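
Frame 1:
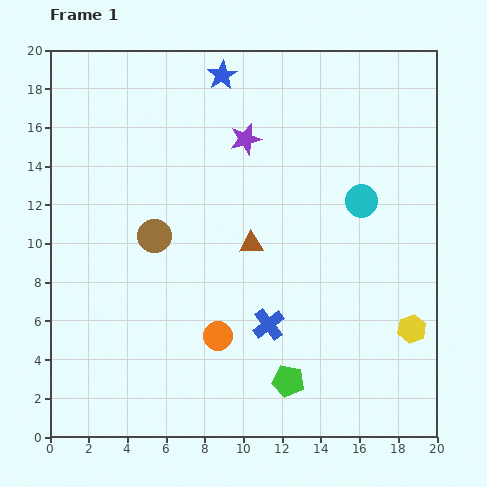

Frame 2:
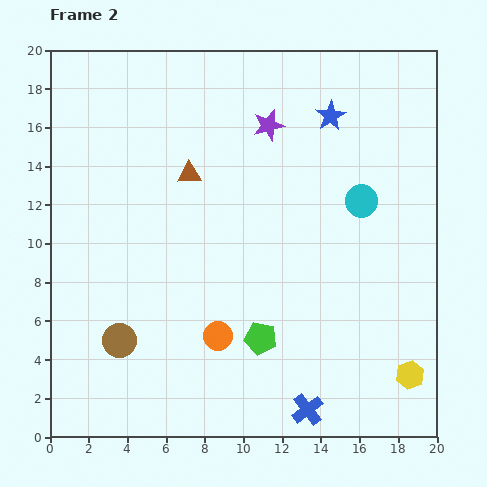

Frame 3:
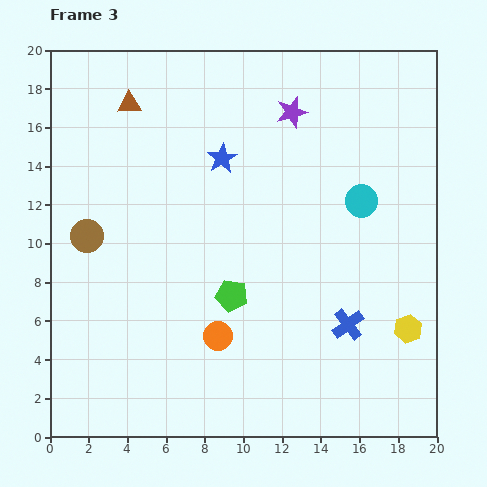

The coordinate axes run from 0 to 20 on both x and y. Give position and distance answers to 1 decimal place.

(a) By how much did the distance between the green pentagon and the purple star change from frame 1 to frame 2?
-1.7

Distance in frame 1: 12.7. Distance in frame 2: 11.0.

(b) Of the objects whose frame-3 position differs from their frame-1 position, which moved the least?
the yellow hexagon

(moved 0.2)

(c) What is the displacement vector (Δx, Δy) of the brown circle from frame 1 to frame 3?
(-3.5, 0.0)

The brown circle was at (5.4, 10.4) in frame 1 and (1.9, 10.4) in frame 3.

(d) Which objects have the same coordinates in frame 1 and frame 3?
the cyan circle, the orange circle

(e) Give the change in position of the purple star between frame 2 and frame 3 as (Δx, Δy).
(1.2, 0.7)

The purple star was at (11.3, 16.1) in frame 2 and (12.5, 16.8) in frame 3.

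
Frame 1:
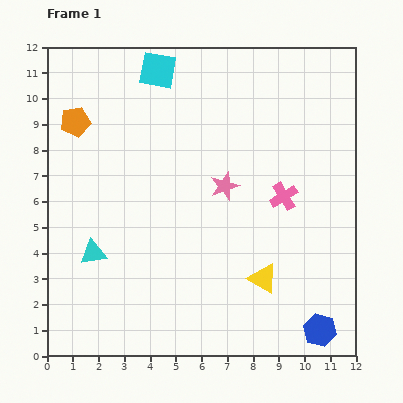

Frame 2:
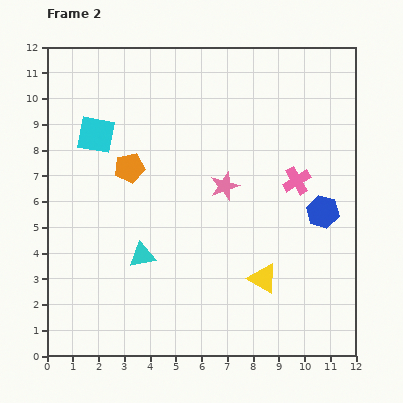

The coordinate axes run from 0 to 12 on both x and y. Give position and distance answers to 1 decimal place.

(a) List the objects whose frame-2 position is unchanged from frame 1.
the yellow triangle, the pink star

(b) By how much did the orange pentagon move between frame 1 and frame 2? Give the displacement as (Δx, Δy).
(2.1, -1.8)

The orange pentagon was at (1.1, 9.1) in frame 1 and (3.2, 7.3) in frame 2.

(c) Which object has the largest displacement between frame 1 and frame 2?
the blue hexagon

(moved 4.6; next 3.5)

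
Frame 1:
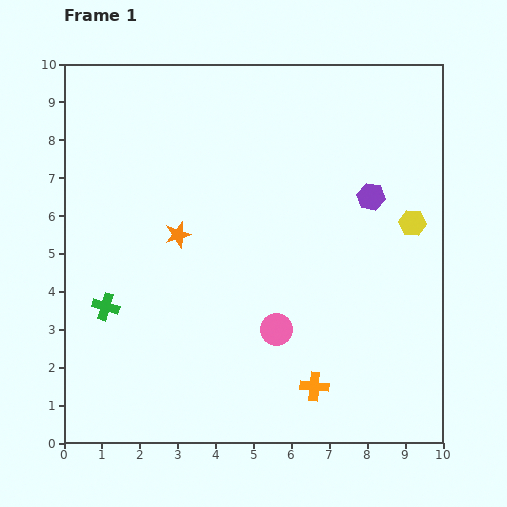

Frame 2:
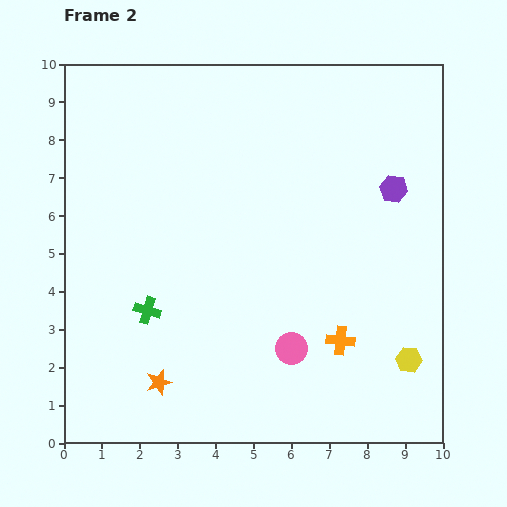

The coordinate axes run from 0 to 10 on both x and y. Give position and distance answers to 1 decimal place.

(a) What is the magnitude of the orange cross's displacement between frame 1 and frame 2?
1.4

The orange cross moved from (6.6, 1.5) to (7.3, 2.7), a distance of √(0.7² + 1.2²) ≈ 1.4.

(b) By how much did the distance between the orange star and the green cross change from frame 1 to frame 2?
-0.8

Distance in frame 1: 2.7. Distance in frame 2: 1.9.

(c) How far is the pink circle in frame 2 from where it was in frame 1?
0.6

The pink circle moved from (5.6, 3.0) to (6.0, 2.5), a distance of √(0.4² + 0.5²) ≈ 0.6.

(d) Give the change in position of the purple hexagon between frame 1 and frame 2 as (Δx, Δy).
(0.6, 0.2)

The purple hexagon was at (8.1, 6.5) in frame 1 and (8.7, 6.7) in frame 2.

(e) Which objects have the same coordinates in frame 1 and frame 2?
none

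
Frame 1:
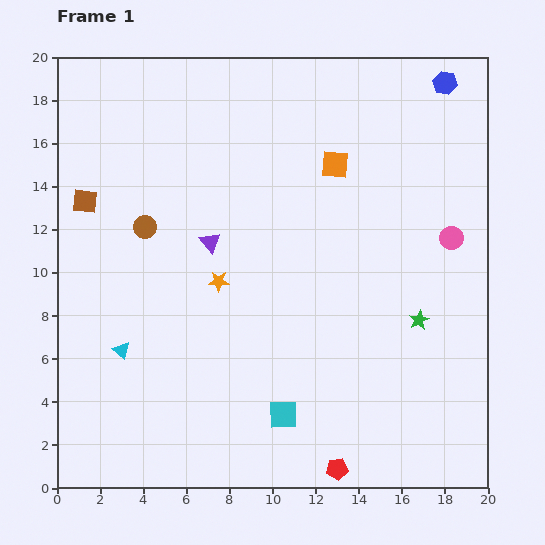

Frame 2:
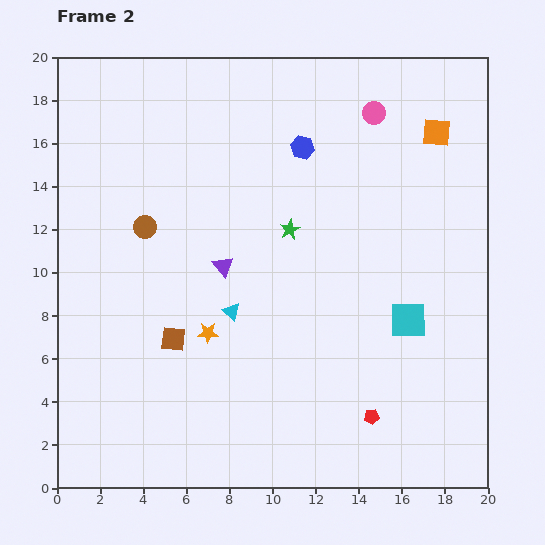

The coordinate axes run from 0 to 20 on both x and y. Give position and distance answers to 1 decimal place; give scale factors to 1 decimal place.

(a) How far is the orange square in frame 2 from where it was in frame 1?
4.9

The orange square moved from (12.9, 15.0) to (17.6, 16.5), a distance of √(4.7² + 1.5²) ≈ 4.9.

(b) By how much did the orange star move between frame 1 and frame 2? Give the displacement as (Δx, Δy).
(-0.5, -2.4)

The orange star was at (7.5, 9.6) in frame 1 and (7.0, 7.2) in frame 2.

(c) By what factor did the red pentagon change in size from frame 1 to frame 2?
0.7×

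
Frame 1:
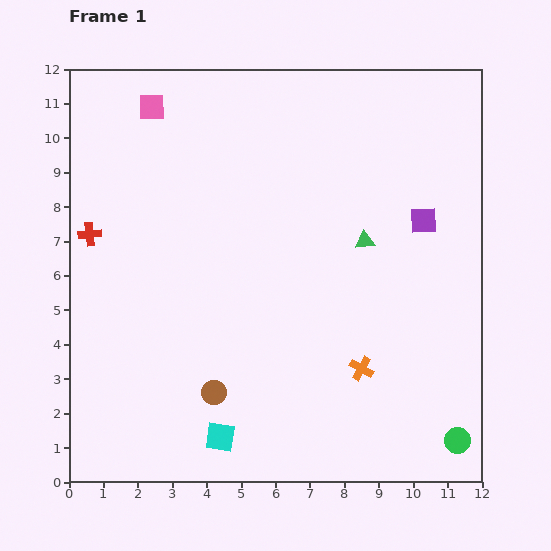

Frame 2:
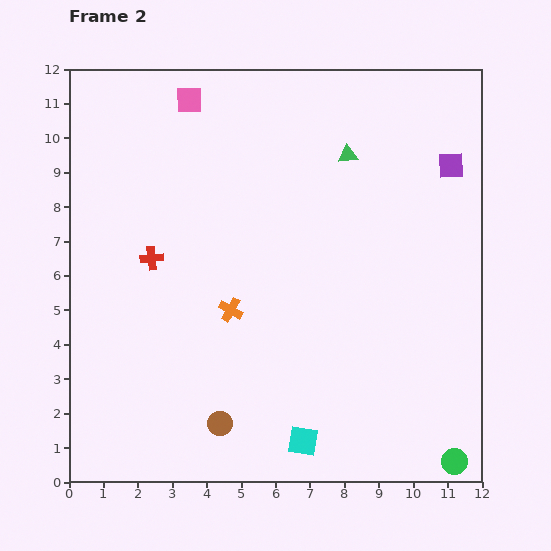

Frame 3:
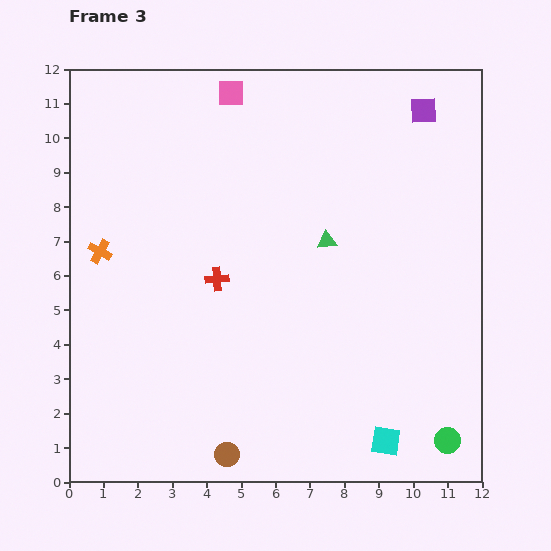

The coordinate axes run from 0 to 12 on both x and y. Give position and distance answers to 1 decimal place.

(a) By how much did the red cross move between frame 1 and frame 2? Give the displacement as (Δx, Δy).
(1.8, -0.7)

The red cross was at (0.6, 7.2) in frame 1 and (2.4, 6.5) in frame 2.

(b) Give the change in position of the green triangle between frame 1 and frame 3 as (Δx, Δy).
(-1.1, 0.0)

The green triangle was at (8.6, 7.0) in frame 1 and (7.5, 7.0) in frame 3.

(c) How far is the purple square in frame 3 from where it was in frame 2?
1.8

The purple square moved from (11.1, 9.2) to (10.3, 10.8), a distance of √(0.8² + 1.6²) ≈ 1.8.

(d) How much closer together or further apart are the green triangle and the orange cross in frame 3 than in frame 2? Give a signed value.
+1.0

Distance in frame 2: 5.6. Distance in frame 3: 6.6.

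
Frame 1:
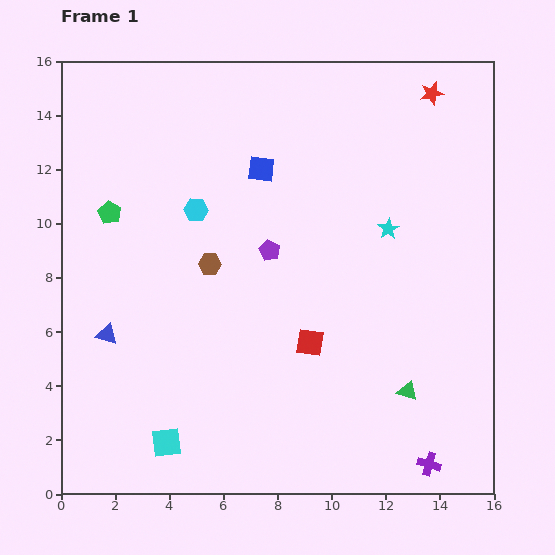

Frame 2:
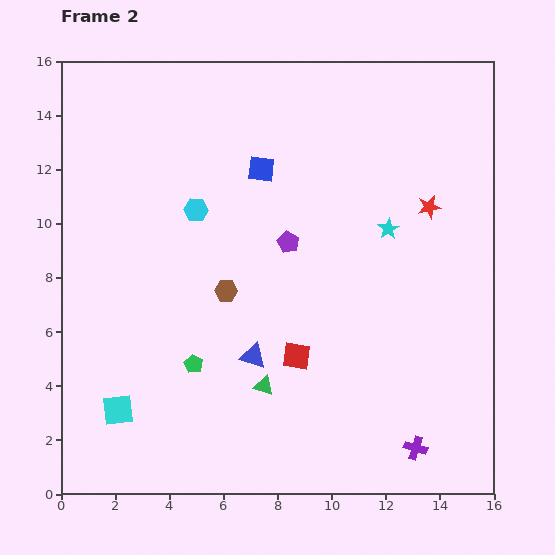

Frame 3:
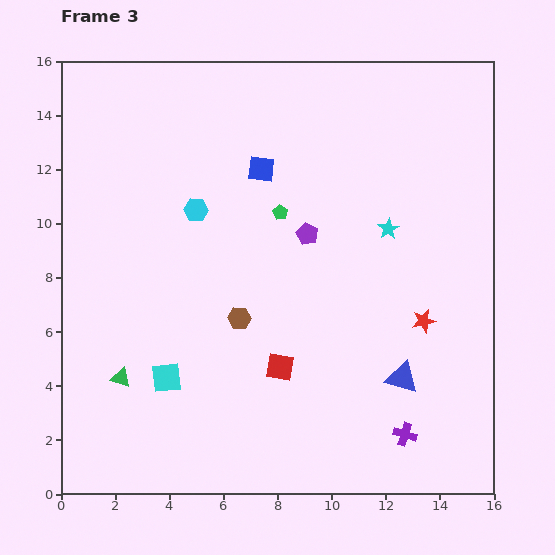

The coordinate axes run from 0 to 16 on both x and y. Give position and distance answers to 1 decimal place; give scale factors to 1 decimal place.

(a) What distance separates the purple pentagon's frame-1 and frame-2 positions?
0.8

The purple pentagon moved from (7.7, 9.0) to (8.4, 9.3), a distance of √(0.7² + 0.3²) ≈ 0.8.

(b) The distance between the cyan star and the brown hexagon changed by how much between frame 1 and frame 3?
-0.3

Distance in frame 1: 6.7. Distance in frame 3: 6.4.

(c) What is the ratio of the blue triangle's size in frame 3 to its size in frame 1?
1.5×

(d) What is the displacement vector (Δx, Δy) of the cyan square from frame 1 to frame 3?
(0.0, 2.4)

The cyan square was at (3.9, 1.9) in frame 1 and (3.9, 4.3) in frame 3.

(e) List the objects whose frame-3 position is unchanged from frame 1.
the blue square, the cyan star, the cyan hexagon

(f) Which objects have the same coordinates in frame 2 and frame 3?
the blue square, the cyan star, the cyan hexagon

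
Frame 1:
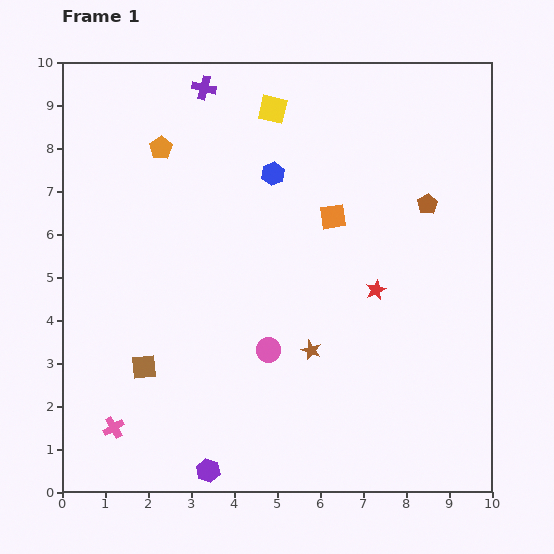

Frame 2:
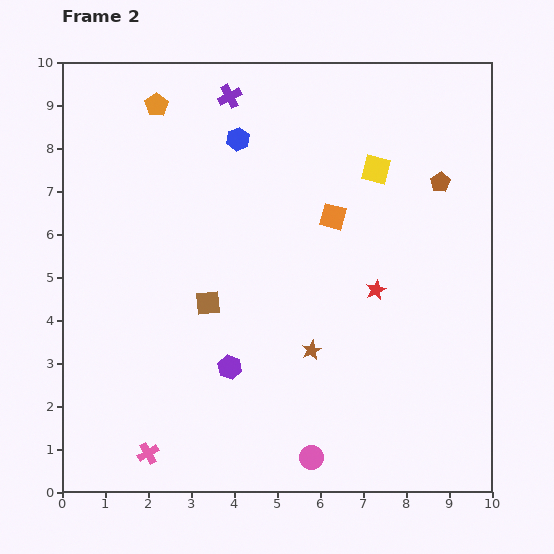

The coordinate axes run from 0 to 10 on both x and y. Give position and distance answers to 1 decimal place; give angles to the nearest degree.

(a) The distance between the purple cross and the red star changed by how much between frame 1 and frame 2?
-0.6

Distance in frame 1: 6.2. Distance in frame 2: 5.6.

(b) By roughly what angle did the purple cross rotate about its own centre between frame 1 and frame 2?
40° counter-clockwise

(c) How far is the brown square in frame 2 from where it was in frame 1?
2.1

The brown square moved from (1.9, 2.9) to (3.4, 4.4), a distance of √(1.5² + 1.5²) ≈ 2.1.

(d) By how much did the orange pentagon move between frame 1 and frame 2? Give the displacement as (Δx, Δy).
(-0.1, 1.0)

The orange pentagon was at (2.3, 8.0) in frame 1 and (2.2, 9.0) in frame 2.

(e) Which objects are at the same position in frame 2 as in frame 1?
the brown star, the red star, the orange square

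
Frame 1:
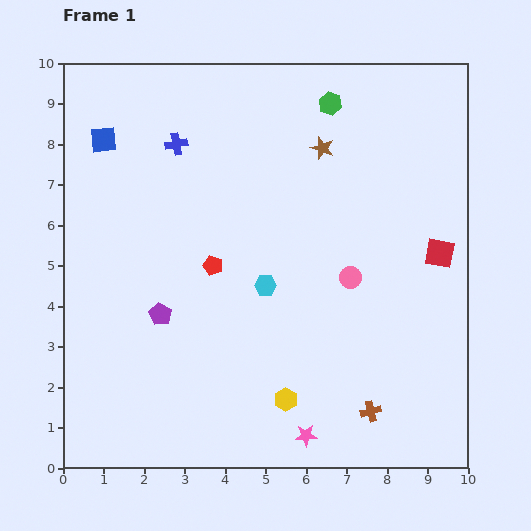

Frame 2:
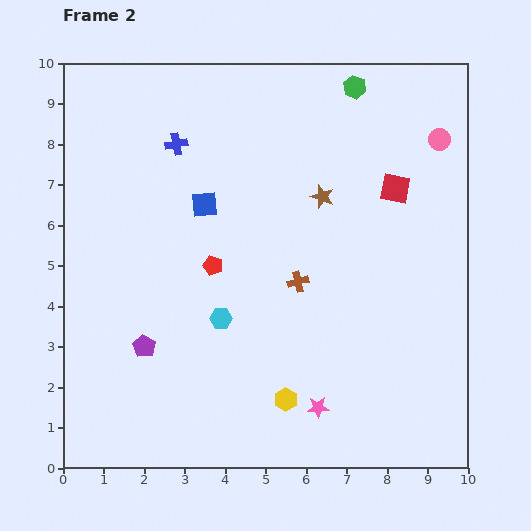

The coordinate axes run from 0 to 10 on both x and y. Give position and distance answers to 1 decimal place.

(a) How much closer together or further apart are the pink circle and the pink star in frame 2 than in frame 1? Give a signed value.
+3.1

Distance in frame 1: 4.1. Distance in frame 2: 7.2.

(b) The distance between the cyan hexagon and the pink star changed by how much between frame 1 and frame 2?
-0.5

Distance in frame 1: 3.8. Distance in frame 2: 3.3.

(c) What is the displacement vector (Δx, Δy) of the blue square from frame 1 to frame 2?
(2.5, -1.6)

The blue square was at (1.0, 8.1) in frame 1 and (3.5, 6.5) in frame 2.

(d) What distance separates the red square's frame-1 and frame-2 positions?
1.9

The red square moved from (9.3, 5.3) to (8.2, 6.9), a distance of √(1.1² + 1.6²) ≈ 1.9.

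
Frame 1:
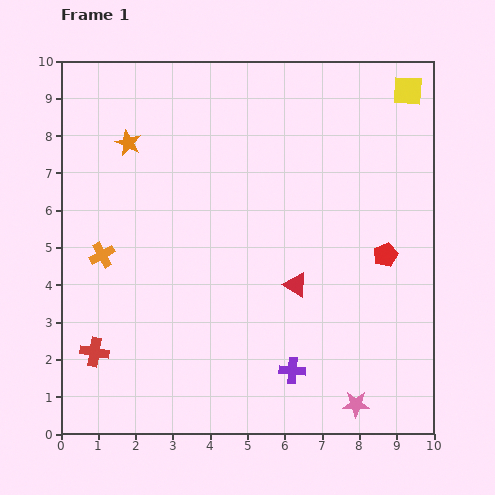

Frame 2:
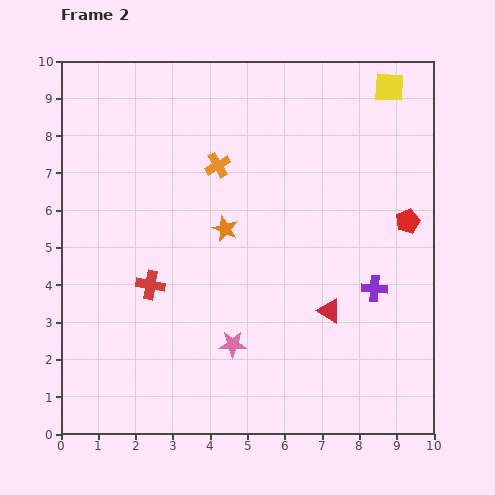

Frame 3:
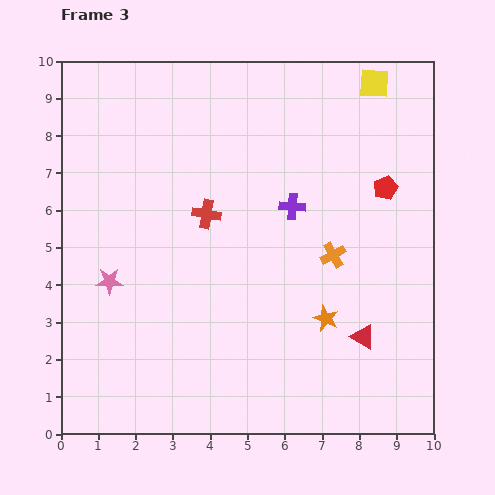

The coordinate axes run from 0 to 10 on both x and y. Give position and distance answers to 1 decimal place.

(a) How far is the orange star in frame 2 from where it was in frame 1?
3.5

The orange star moved from (1.8, 7.8) to (4.4, 5.5), a distance of √(2.6² + 2.3²) ≈ 3.5.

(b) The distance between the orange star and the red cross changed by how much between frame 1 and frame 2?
-3.2

Distance in frame 1: 5.7. Distance in frame 2: 2.5.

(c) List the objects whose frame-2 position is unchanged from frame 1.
none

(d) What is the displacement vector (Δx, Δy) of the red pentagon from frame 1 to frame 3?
(0.0, 1.8)

The red pentagon was at (8.7, 4.8) in frame 1 and (8.7, 6.6) in frame 3.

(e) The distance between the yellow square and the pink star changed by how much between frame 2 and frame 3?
+0.8

Distance in frame 2: 8.1. Distance in frame 3: 8.9.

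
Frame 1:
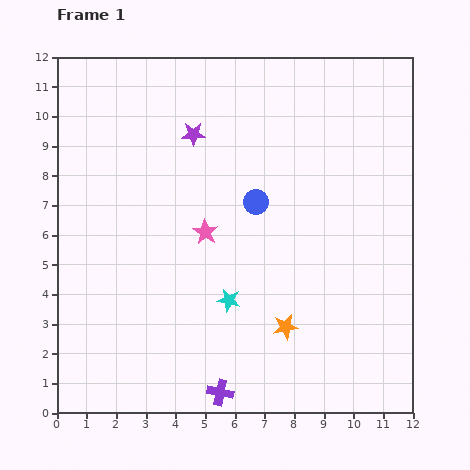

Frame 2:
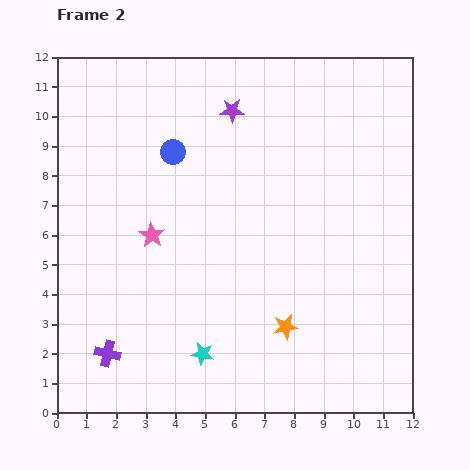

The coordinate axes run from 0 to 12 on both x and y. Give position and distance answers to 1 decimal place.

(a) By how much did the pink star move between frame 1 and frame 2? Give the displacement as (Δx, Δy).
(-1.8, -0.1)

The pink star was at (5.0, 6.1) in frame 1 and (3.2, 6.0) in frame 2.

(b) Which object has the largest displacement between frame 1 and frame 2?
the purple cross

(moved 4.0; next 3.3)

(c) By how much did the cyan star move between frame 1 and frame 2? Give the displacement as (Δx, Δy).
(-0.9, -1.8)

The cyan star was at (5.8, 3.8) in frame 1 and (4.9, 2.0) in frame 2.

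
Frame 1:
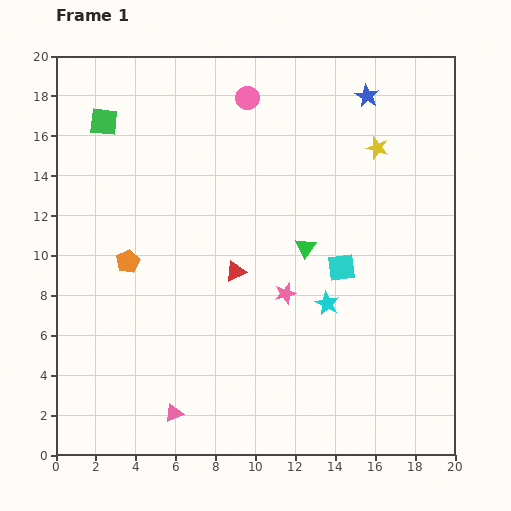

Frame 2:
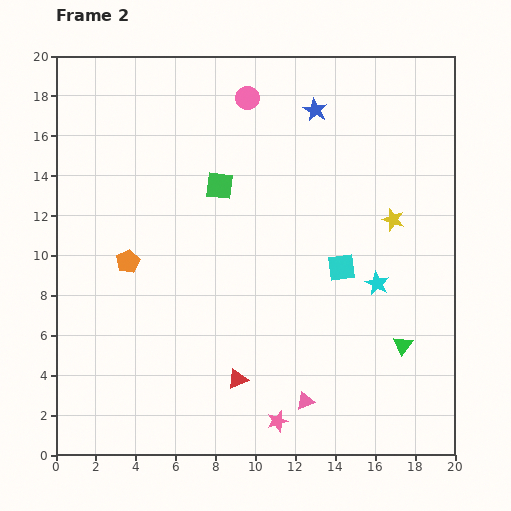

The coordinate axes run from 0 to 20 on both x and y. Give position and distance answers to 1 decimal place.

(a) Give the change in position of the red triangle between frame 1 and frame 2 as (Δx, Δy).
(0.1, -5.4)

The red triangle was at (9.0, 9.2) in frame 1 and (9.1, 3.8) in frame 2.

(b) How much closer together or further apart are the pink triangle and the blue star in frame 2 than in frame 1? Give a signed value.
-4.0

Distance in frame 1: 18.6. Distance in frame 2: 14.6.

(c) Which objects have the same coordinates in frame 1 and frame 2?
the cyan square, the orange pentagon, the pink circle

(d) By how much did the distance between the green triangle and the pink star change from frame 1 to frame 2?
+4.9

Distance in frame 1: 2.5. Distance in frame 2: 7.4.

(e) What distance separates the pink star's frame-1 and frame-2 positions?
6.4

The pink star moved from (11.5, 8.1) to (11.1, 1.7), a distance of √(0.4² + 6.4²) ≈ 6.4.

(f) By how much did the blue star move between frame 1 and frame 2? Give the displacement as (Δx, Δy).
(-2.6, -0.7)

The blue star was at (15.6, 18.0) in frame 1 and (13.0, 17.3) in frame 2.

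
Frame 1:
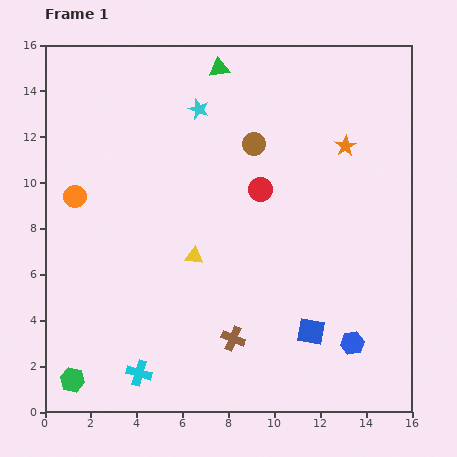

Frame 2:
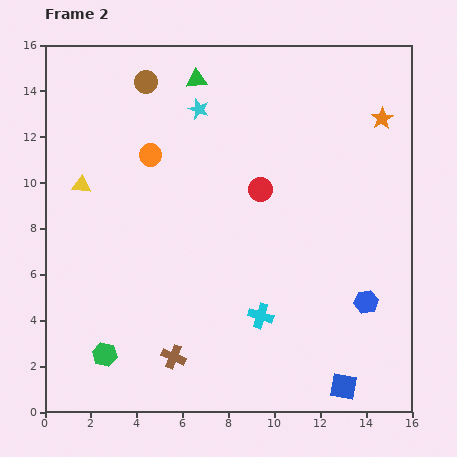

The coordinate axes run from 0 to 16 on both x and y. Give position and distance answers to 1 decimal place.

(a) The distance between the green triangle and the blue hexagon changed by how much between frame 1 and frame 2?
-1.1

Distance in frame 1: 13.3. Distance in frame 2: 12.2.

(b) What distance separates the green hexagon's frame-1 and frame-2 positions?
1.8

The green hexagon moved from (1.2, 1.4) to (2.6, 2.5), a distance of √(1.4² + 1.1²) ≈ 1.8.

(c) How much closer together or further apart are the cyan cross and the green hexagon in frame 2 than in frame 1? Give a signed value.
+4.1

Distance in frame 1: 2.9. Distance in frame 2: 7.0.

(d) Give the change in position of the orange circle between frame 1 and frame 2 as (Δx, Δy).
(3.3, 1.8)

The orange circle was at (1.3, 9.4) in frame 1 and (4.6, 11.2) in frame 2.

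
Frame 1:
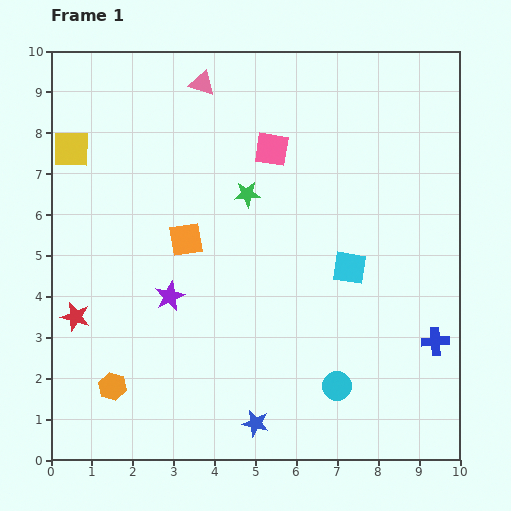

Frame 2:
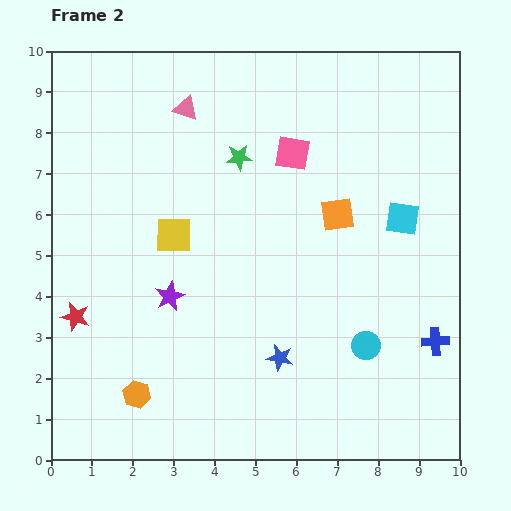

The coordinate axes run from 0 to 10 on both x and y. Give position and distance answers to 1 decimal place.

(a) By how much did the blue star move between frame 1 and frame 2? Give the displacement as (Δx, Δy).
(0.6, 1.6)

The blue star was at (5.0, 0.9) in frame 1 and (5.6, 2.5) in frame 2.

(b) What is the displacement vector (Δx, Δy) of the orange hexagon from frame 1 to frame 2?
(0.6, -0.2)

The orange hexagon was at (1.5, 1.8) in frame 1 and (2.1, 1.6) in frame 2.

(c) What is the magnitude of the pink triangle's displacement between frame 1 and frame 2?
0.7

The pink triangle moved from (3.7, 9.2) to (3.3, 8.6), a distance of √(0.4² + 0.6²) ≈ 0.7.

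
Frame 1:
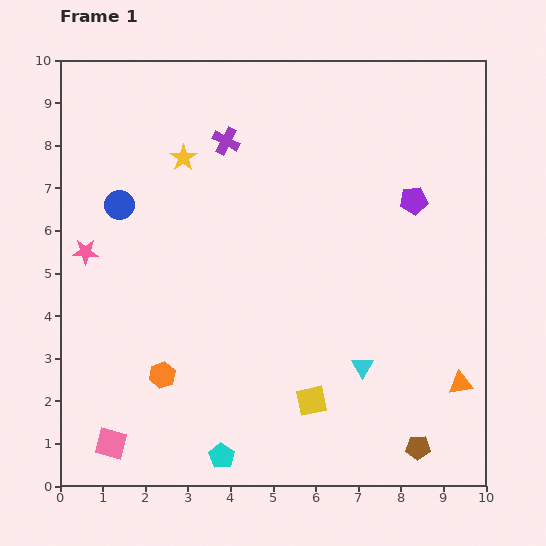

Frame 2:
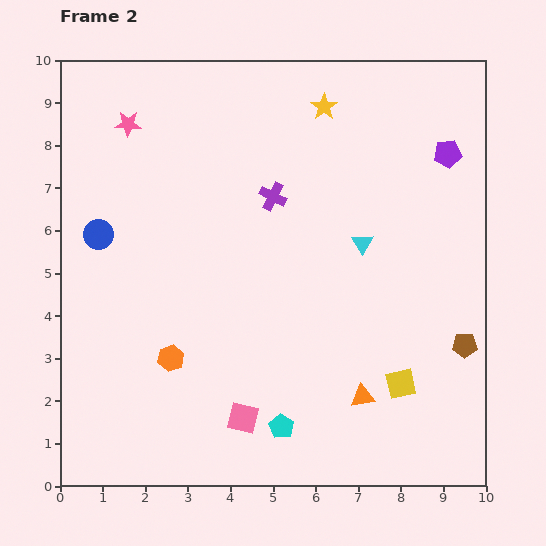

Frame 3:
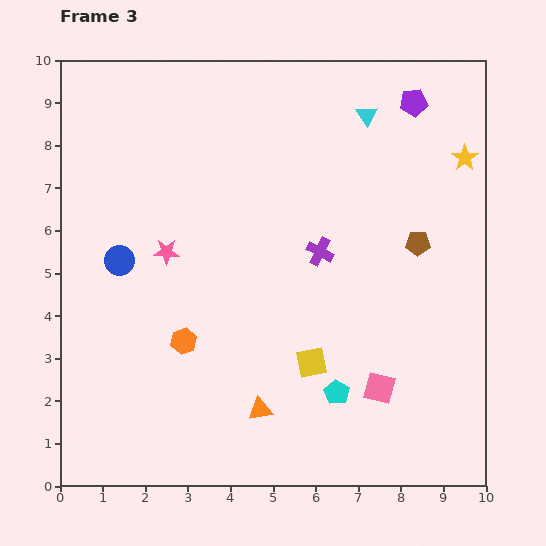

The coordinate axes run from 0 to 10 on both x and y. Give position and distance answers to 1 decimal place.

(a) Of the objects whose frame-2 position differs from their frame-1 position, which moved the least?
the orange hexagon

(moved 0.4)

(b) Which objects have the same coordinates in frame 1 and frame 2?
none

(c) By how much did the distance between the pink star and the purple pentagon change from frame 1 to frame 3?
-1.0

Distance in frame 1: 7.8. Distance in frame 3: 6.8.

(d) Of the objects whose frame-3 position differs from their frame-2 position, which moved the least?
the orange hexagon

(moved 0.5)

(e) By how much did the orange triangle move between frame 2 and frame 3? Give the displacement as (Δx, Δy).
(-2.4, -0.3)

The orange triangle was at (7.1, 2.1) in frame 2 and (4.7, 1.8) in frame 3.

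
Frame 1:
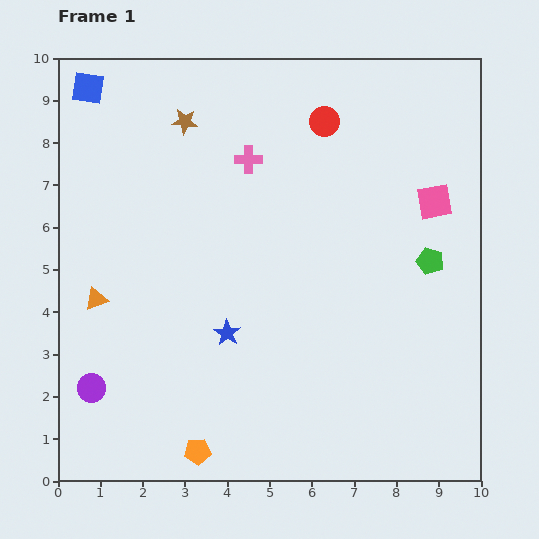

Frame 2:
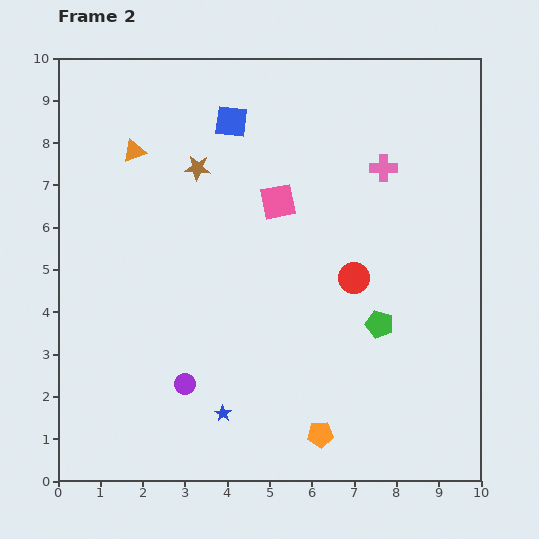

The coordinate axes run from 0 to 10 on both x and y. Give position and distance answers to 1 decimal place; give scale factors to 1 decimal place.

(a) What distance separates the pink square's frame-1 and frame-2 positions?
3.7

The pink square moved from (8.9, 6.6) to (5.2, 6.6), a distance of √(3.7² + 0.0²) ≈ 3.7.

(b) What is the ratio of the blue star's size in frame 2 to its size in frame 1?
0.6×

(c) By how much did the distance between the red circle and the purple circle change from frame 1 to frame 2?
-3.7

Distance in frame 1: 8.4. Distance in frame 2: 4.7.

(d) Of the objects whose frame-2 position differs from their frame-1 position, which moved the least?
the brown star

(moved 1.1)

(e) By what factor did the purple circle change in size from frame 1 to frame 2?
0.7×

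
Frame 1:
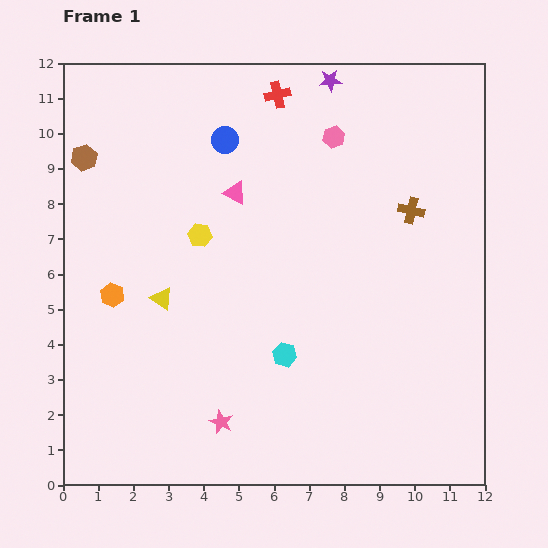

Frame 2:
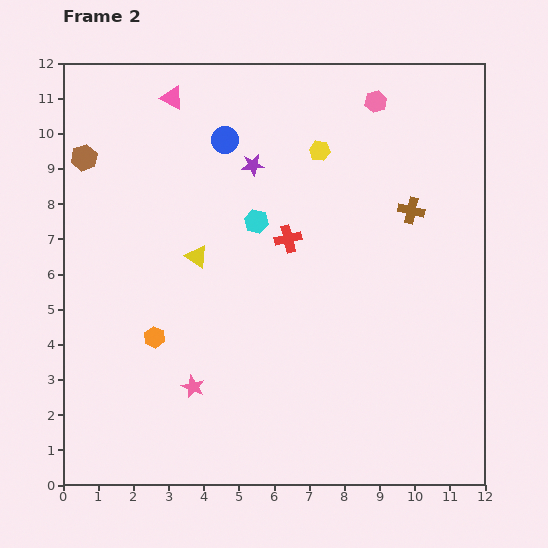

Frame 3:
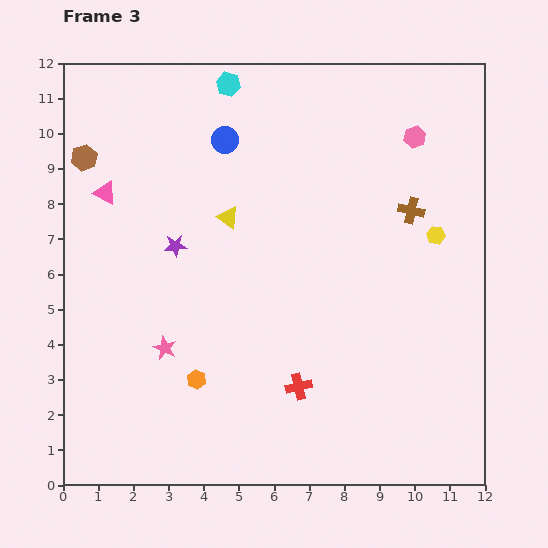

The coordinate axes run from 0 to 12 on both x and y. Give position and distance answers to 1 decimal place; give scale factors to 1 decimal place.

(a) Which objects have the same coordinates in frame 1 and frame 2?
the brown hexagon, the brown cross, the blue circle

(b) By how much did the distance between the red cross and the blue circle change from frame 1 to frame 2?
+1.3

Distance in frame 1: 2.0. Distance in frame 2: 3.3.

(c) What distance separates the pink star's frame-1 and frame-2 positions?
1.3

The pink star moved from (4.5, 1.8) to (3.7, 2.8), a distance of √(0.8² + 1.0²) ≈ 1.3.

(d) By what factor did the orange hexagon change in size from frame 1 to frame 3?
0.8×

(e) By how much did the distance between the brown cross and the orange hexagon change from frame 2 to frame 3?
-0.3

Distance in frame 2: 8.1. Distance in frame 3: 7.8.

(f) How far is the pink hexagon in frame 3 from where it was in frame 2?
1.5

The pink hexagon moved from (8.9, 10.9) to (10.0, 9.9), a distance of √(1.1² + 1.0²) ≈ 1.5.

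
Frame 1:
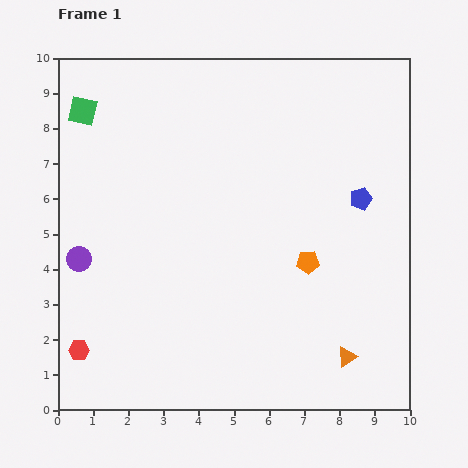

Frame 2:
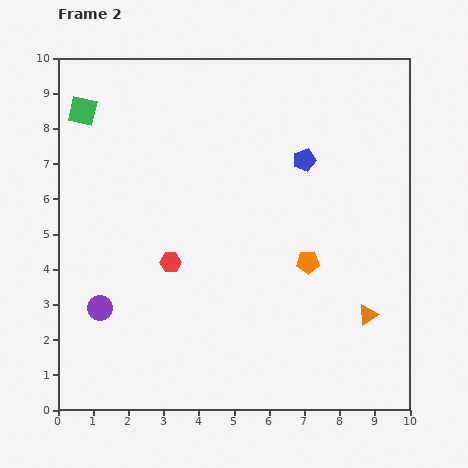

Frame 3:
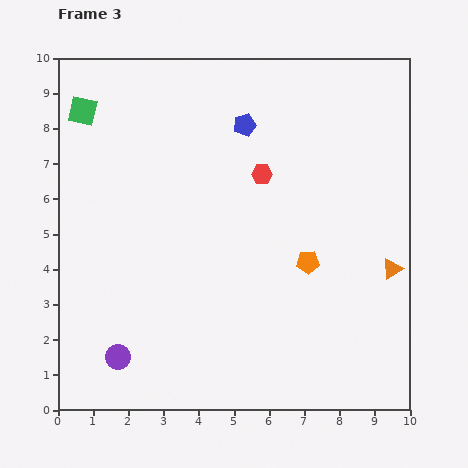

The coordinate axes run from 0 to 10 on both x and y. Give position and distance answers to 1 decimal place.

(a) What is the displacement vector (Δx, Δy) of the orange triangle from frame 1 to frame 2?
(0.6, 1.2)

The orange triangle was at (8.2, 1.5) in frame 1 and (8.8, 2.7) in frame 2.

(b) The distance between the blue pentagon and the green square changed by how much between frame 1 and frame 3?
-3.7

Distance in frame 1: 8.3. Distance in frame 3: 4.6.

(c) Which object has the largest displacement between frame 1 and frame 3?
the red hexagon

(moved 7.2; next 3.9)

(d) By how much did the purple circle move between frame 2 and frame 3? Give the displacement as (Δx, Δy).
(0.5, -1.4)

The purple circle was at (1.2, 2.9) in frame 2 and (1.7, 1.5) in frame 3.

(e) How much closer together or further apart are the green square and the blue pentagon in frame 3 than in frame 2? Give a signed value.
-1.9

Distance in frame 2: 6.5. Distance in frame 3: 4.6.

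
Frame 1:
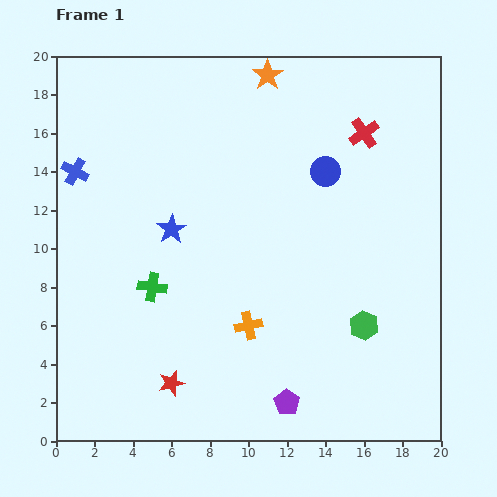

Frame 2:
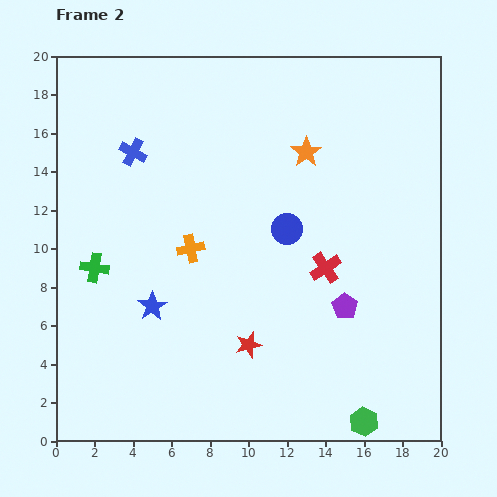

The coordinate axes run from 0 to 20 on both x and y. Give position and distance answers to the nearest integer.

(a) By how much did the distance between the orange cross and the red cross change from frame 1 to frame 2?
-5

Distance in frame 1: 12. Distance in frame 2: 7.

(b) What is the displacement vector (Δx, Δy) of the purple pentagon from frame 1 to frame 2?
(3, 5)

The purple pentagon was at (12, 2) in frame 1 and (15, 7) in frame 2.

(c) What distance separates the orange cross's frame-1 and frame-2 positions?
5

The orange cross moved from (10, 6) to (7, 10), a distance of √(3² + 4²) ≈ 5.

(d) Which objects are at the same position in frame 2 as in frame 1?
none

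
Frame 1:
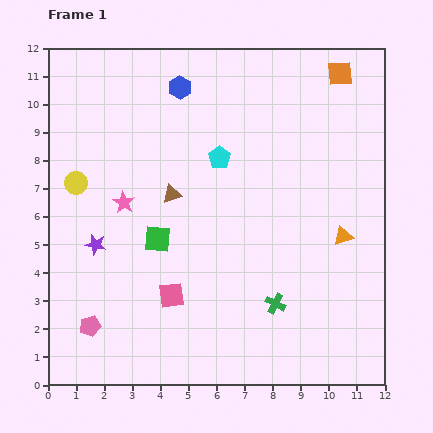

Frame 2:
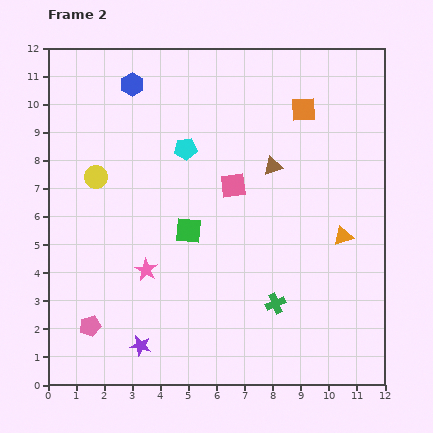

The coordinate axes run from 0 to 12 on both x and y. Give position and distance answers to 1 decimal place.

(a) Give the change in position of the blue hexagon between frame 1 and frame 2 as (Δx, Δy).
(-1.7, 0.1)

The blue hexagon was at (4.7, 10.6) in frame 1 and (3.0, 10.7) in frame 2.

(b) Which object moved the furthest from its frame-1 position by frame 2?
the pink square

(moved 4.5; next 3.9)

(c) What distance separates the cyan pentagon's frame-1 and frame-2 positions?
1.2

The cyan pentagon moved from (6.1, 8.1) to (4.9, 8.4), a distance of √(1.2² + 0.3²) ≈ 1.2.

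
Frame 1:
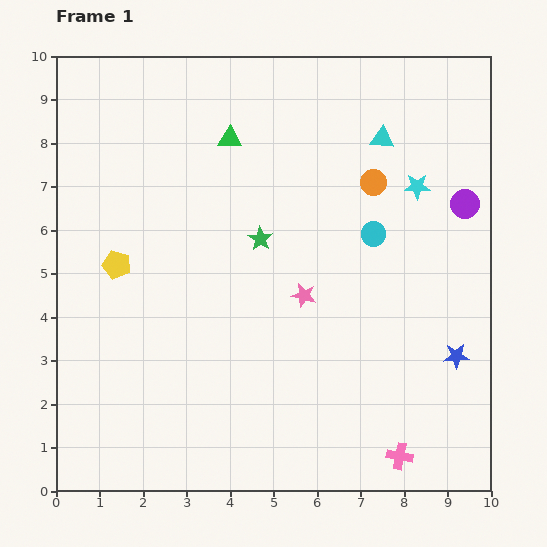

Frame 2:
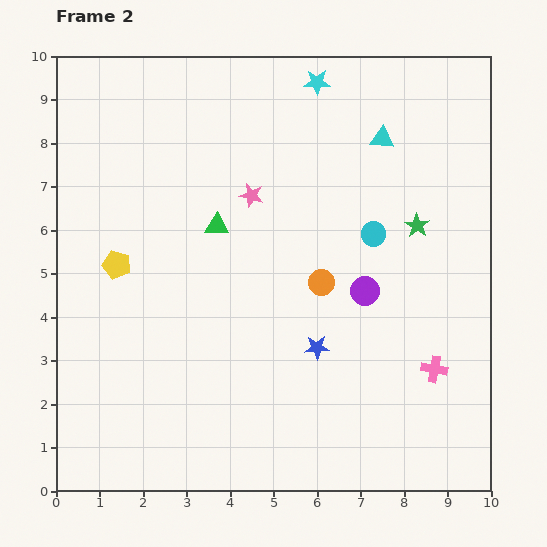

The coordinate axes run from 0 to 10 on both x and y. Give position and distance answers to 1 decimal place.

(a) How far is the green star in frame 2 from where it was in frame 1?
3.6

The green star moved from (4.7, 5.8) to (8.3, 6.1), a distance of √(3.6² + 0.3²) ≈ 3.6.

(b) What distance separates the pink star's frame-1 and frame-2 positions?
2.6

The pink star moved from (5.7, 4.5) to (4.5, 6.8), a distance of √(1.2² + 2.3²) ≈ 2.6.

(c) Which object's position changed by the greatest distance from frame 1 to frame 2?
the green star

(moved 3.6; next 3.3)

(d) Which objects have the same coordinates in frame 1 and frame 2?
the cyan triangle, the cyan circle, the yellow pentagon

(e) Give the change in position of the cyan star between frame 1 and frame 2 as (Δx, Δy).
(-2.3, 2.4)

The cyan star was at (8.3, 7.0) in frame 1 and (6.0, 9.4) in frame 2.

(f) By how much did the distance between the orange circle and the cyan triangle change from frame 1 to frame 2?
+2.6

Distance in frame 1: 1.0. Distance in frame 2: 3.6.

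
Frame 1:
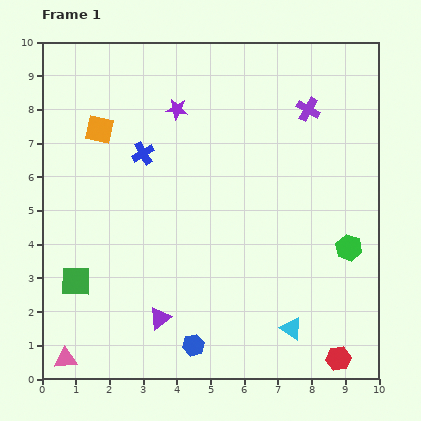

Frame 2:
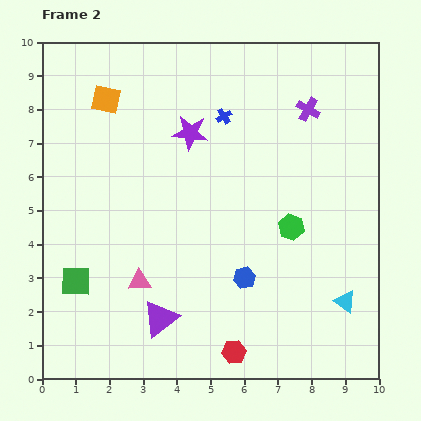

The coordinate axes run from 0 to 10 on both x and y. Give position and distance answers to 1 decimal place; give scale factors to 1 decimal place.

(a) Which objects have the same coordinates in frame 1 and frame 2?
the purple triangle, the green square, the purple cross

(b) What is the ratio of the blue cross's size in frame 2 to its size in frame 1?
0.7×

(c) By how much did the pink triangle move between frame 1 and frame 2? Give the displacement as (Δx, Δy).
(2.2, 2.3)

The pink triangle was at (0.7, 0.6) in frame 1 and (2.9, 2.9) in frame 2.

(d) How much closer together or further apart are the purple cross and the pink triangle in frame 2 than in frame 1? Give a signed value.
-3.2

Distance in frame 1: 10.3. Distance in frame 2: 7.1.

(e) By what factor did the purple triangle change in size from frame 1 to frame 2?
1.6×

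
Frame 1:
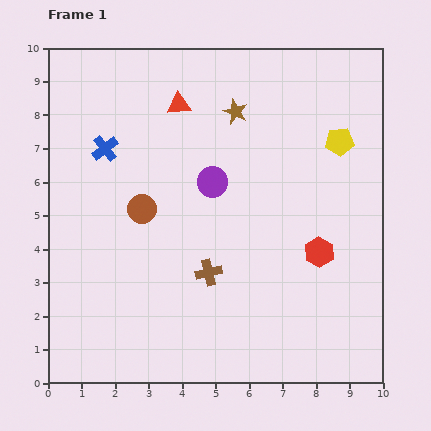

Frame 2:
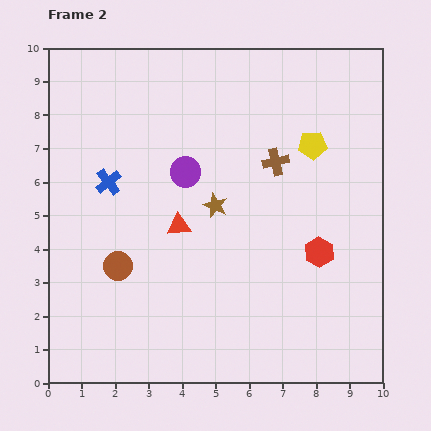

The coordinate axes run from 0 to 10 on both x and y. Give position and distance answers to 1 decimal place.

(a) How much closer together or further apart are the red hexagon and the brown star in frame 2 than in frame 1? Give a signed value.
-1.5

Distance in frame 1: 4.9. Distance in frame 2: 3.4.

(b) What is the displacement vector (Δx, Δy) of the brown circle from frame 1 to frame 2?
(-0.7, -1.7)

The brown circle was at (2.8, 5.2) in frame 1 and (2.1, 3.5) in frame 2.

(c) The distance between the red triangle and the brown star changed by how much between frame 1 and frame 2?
-0.4

Distance in frame 1: 1.7. Distance in frame 2: 1.3.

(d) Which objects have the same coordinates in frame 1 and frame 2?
the red hexagon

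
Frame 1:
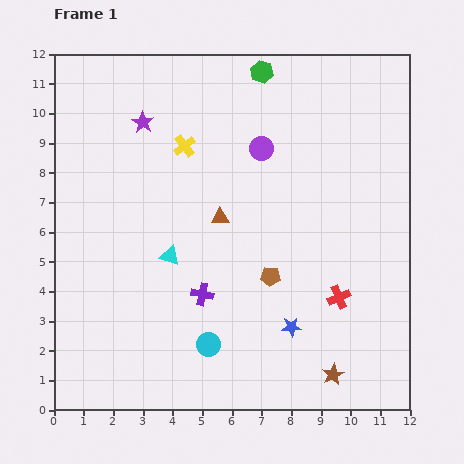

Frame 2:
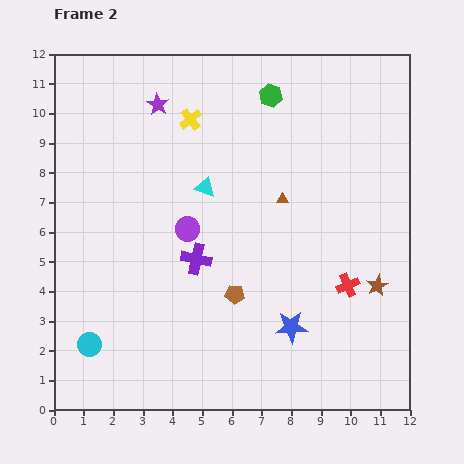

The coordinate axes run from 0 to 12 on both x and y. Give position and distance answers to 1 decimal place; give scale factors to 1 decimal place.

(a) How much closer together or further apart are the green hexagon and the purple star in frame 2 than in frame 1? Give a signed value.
-0.5

Distance in frame 1: 4.3. Distance in frame 2: 3.8.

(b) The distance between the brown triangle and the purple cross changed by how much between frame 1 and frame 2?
+0.8

Distance in frame 1: 2.7. Distance in frame 2: 3.5.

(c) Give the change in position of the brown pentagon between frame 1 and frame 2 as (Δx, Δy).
(-1.2, -0.6)

The brown pentagon was at (7.3, 4.5) in frame 1 and (6.1, 3.9) in frame 2.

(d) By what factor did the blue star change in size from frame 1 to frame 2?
1.7×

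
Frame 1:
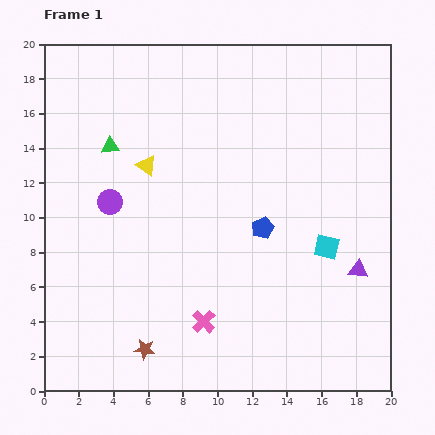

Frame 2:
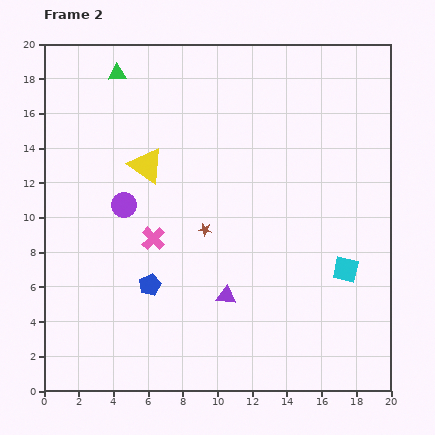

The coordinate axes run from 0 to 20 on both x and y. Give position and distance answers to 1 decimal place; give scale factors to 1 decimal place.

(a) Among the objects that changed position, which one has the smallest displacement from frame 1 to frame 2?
the purple circle

(moved 0.8)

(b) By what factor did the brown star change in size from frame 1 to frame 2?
0.6×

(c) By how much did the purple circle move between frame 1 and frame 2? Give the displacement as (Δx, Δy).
(0.8, -0.2)

The purple circle was at (3.8, 10.9) in frame 1 and (4.6, 10.7) in frame 2.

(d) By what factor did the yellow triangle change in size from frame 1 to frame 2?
1.7×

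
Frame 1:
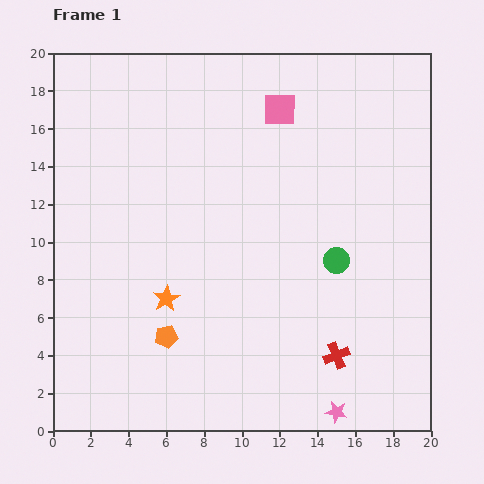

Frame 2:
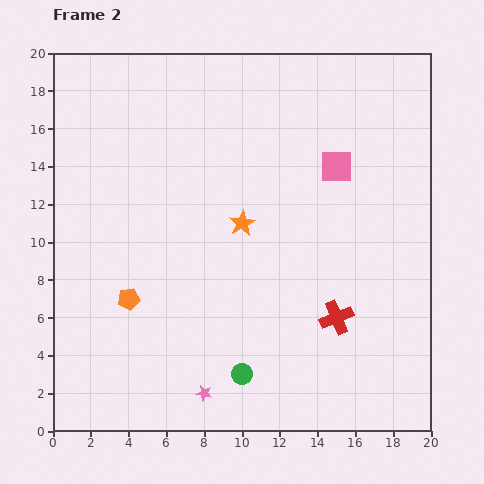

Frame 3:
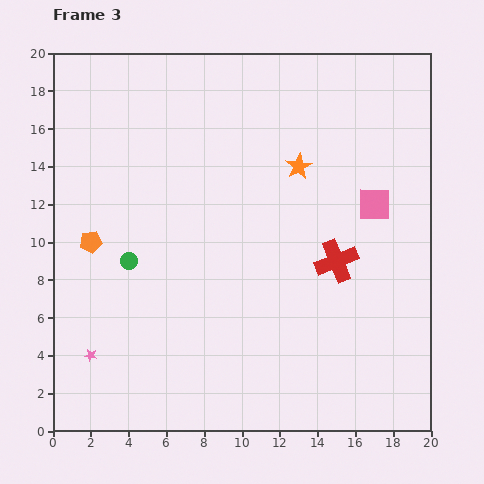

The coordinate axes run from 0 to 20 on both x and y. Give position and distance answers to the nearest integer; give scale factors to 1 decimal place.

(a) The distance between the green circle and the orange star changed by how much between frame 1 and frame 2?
-1

Distance in frame 1: 9. Distance in frame 2: 8.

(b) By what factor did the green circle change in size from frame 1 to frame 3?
0.7×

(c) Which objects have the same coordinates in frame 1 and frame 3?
none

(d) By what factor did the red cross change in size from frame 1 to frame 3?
1.6×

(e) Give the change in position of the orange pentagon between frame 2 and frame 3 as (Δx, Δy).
(-2, 3)

The orange pentagon was at (4, 7) in frame 2 and (2, 10) in frame 3.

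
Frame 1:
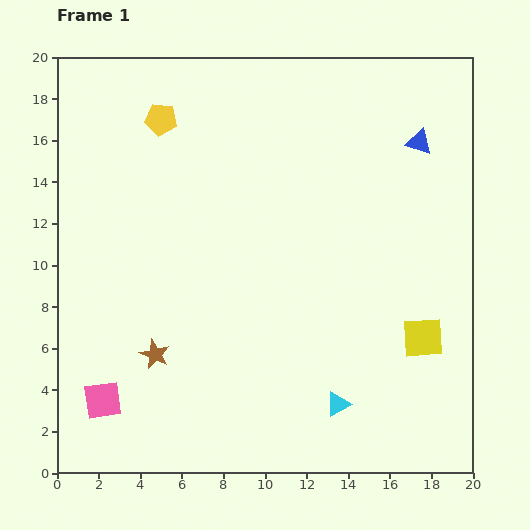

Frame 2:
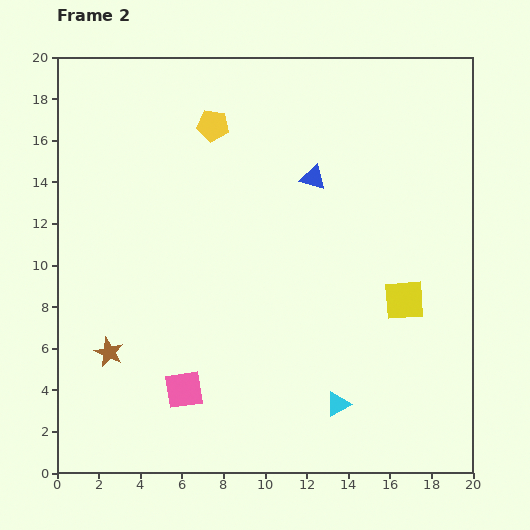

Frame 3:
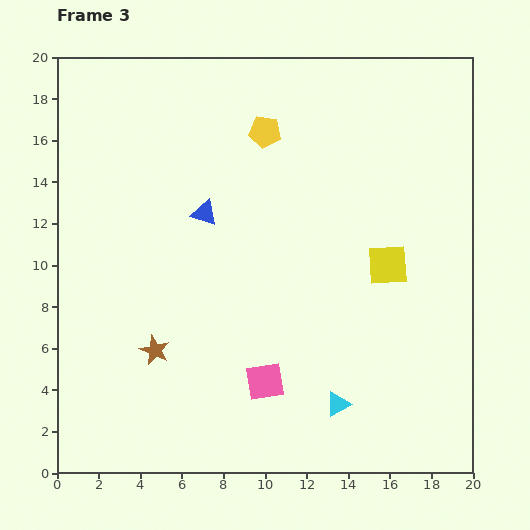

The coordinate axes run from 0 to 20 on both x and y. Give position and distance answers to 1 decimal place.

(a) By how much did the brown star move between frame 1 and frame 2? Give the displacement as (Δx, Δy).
(-2.2, 0.1)

The brown star was at (4.7, 5.7) in frame 1 and (2.5, 5.8) in frame 2.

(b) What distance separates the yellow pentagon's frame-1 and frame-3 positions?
5.0

The yellow pentagon moved from (5.0, 17.0) to (10.0, 16.4), a distance of √(5.0² + 0.6²) ≈ 5.0.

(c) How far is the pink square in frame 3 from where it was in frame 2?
3.9

The pink square moved from (6.1, 4.0) to (10.0, 4.4), a distance of √(3.9² + 0.4²) ≈ 3.9.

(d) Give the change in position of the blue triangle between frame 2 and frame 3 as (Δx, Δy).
(-5.2, -1.7)

The blue triangle was at (12.3, 14.2) in frame 2 and (7.1, 12.5) in frame 3.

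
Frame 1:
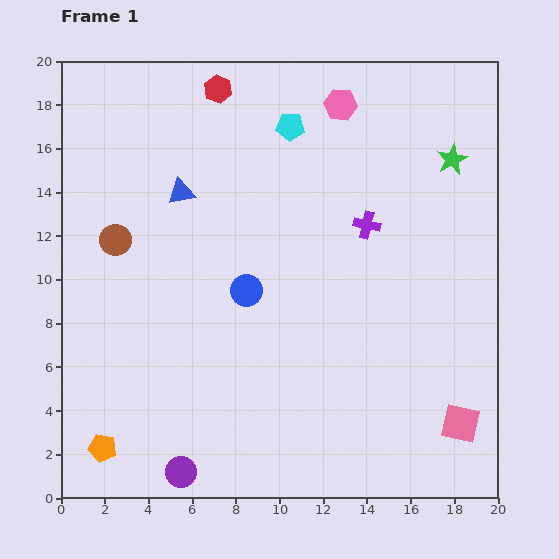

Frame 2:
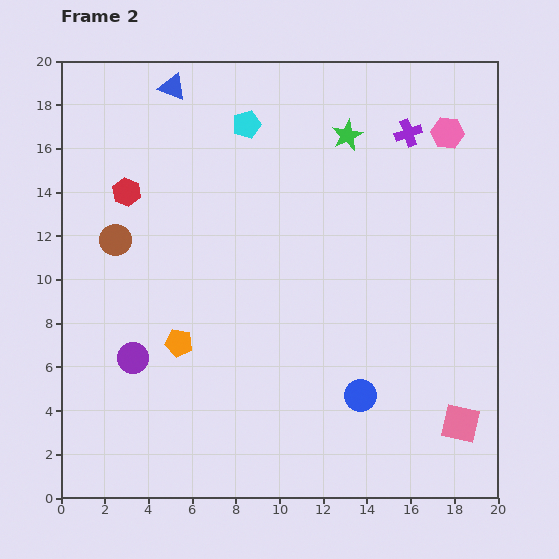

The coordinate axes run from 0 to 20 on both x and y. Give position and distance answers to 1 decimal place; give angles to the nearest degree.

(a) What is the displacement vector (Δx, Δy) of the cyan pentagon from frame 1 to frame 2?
(-2.0, 0.1)

The cyan pentagon was at (10.5, 17.0) in frame 1 and (8.5, 17.1) in frame 2.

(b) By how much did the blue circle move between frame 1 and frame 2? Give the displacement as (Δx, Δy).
(5.2, -4.8)

The blue circle was at (8.5, 9.5) in frame 1 and (13.7, 4.7) in frame 2.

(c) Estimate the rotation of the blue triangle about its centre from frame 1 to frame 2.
32° clockwise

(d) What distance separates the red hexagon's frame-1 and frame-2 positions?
6.3

The red hexagon moved from (7.2, 18.7) to (3.0, 14.0), a distance of √(4.2² + 4.7²) ≈ 6.3.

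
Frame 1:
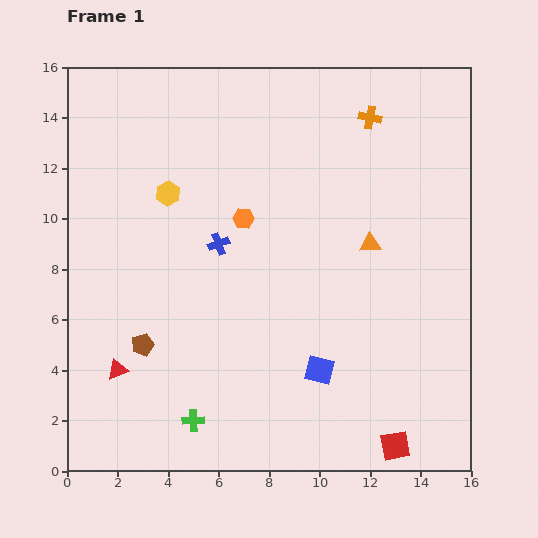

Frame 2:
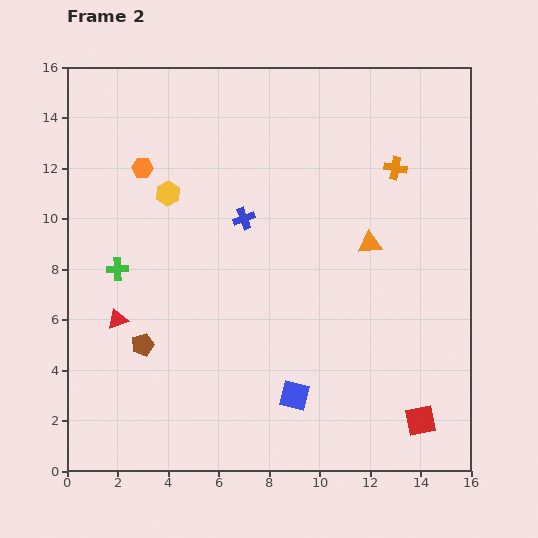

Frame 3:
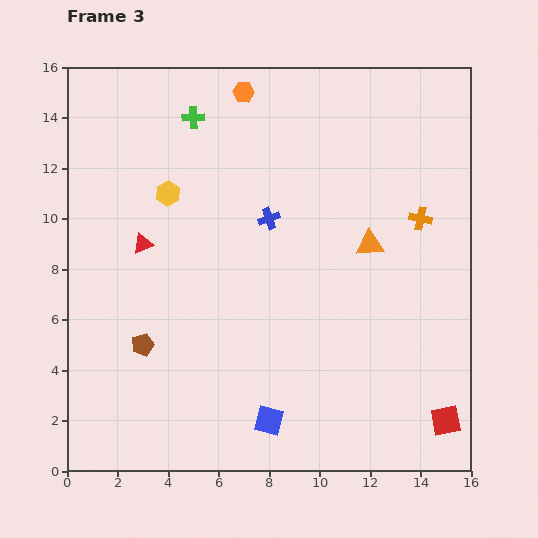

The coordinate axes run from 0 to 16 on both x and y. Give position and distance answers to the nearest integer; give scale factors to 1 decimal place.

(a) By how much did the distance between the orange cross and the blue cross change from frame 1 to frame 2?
-2

Distance in frame 1: 8. Distance in frame 2: 6.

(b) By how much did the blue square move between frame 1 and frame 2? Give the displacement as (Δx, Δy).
(-1, -1)

The blue square was at (10, 4) in frame 1 and (9, 3) in frame 2.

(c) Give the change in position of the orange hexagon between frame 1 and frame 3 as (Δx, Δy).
(0, 5)

The orange hexagon was at (7, 10) in frame 1 and (7, 15) in frame 3.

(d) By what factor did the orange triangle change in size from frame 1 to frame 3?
1.4×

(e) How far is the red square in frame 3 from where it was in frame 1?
2

The red square moved from (13, 1) to (15, 2), a distance of √(2² + 1²) ≈ 2.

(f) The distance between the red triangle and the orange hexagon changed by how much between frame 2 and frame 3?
+1

Distance in frame 2: 6. Distance in frame 3: 7.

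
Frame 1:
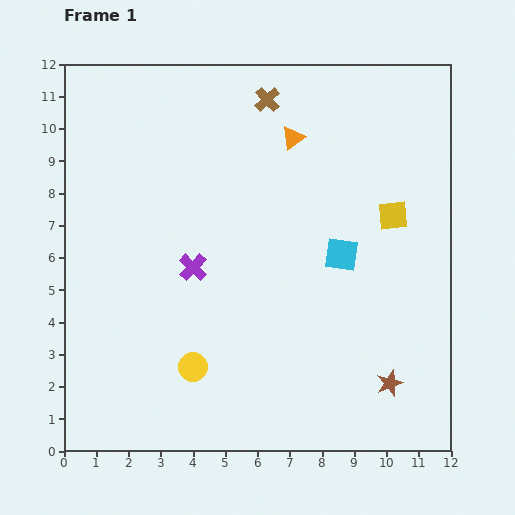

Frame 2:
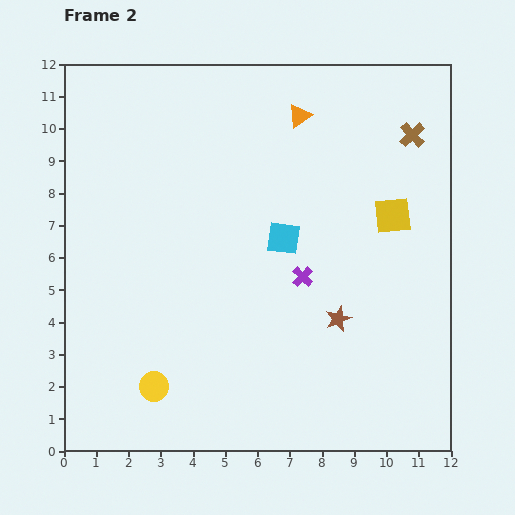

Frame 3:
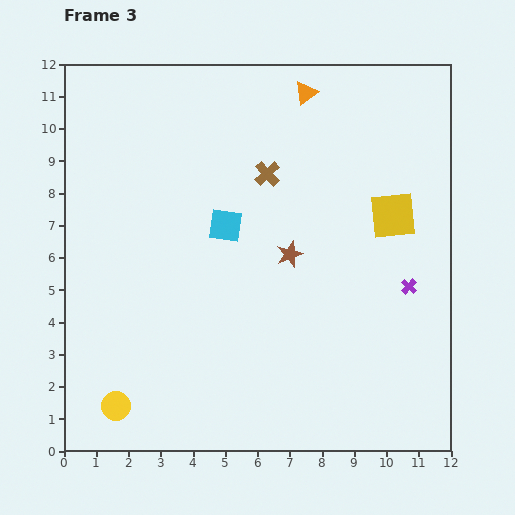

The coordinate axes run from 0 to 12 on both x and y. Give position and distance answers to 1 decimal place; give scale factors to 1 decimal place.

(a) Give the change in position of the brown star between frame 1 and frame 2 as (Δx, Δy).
(-1.6, 2.0)

The brown star was at (10.1, 2.1) in frame 1 and (8.5, 4.1) in frame 2.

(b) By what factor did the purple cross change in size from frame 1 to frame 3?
0.6×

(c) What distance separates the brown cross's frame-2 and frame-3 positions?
4.7

The brown cross moved from (10.8, 9.8) to (6.3, 8.6), a distance of √(4.5² + 1.2²) ≈ 4.7.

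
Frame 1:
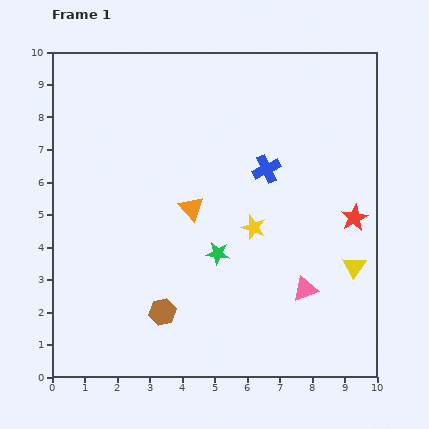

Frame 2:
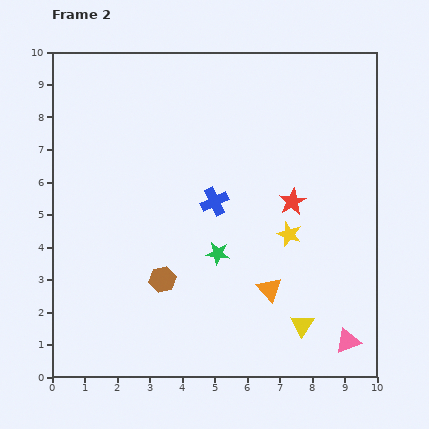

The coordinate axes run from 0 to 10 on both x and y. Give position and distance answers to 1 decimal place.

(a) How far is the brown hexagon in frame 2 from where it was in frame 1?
1.0

The brown hexagon moved from (3.4, 2.0) to (3.4, 3.0), a distance of √(0.0² + 1.0²) ≈ 1.0.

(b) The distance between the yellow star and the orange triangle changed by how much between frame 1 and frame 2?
-0.2

Distance in frame 1: 2.0. Distance in frame 2: 1.8.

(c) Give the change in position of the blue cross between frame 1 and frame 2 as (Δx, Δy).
(-1.6, -1.0)

The blue cross was at (6.6, 6.4) in frame 1 and (5.0, 5.4) in frame 2.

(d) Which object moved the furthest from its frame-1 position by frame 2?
the orange triangle

(moved 3.5; next 2.4)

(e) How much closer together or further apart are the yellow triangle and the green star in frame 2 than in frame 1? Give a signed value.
-0.8

Distance in frame 1: 4.2. Distance in frame 2: 3.4.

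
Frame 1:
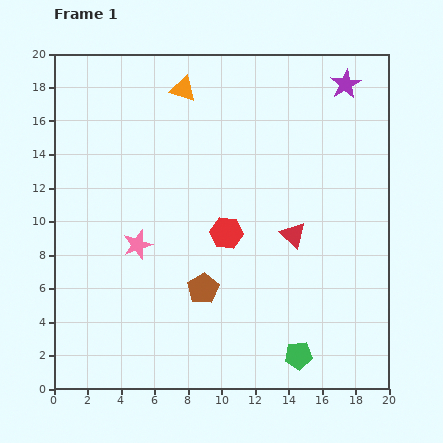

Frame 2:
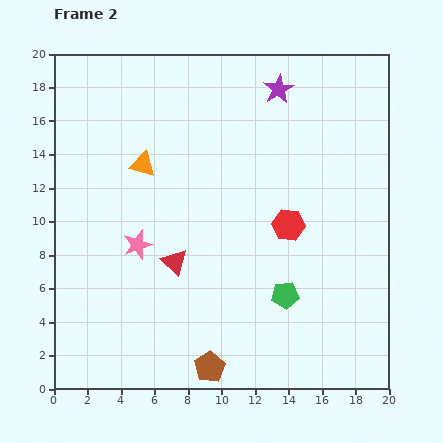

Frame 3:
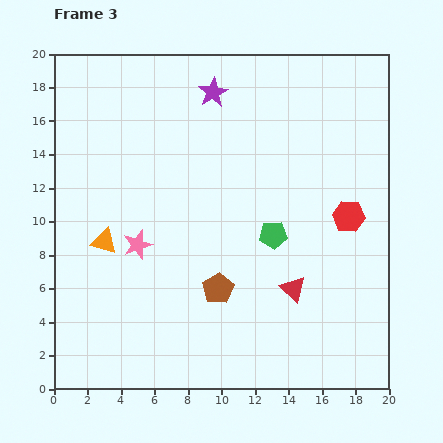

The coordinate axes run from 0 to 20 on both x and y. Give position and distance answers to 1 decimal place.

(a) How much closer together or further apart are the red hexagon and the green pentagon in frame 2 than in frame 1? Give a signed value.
-4.3

Distance in frame 1: 8.5. Distance in frame 2: 4.2.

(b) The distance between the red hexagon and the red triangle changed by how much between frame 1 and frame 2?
+3.1

Distance in frame 1: 4.0. Distance in frame 2: 7.1.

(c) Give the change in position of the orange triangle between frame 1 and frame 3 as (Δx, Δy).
(-4.7, -9.1)

The orange triangle was at (7.7, 17.9) in frame 1 and (3.0, 8.8) in frame 3.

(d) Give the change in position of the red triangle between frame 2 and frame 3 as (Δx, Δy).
(7.1, -1.6)

The red triangle was at (7.2, 7.6) in frame 2 and (14.3, 6.0) in frame 3.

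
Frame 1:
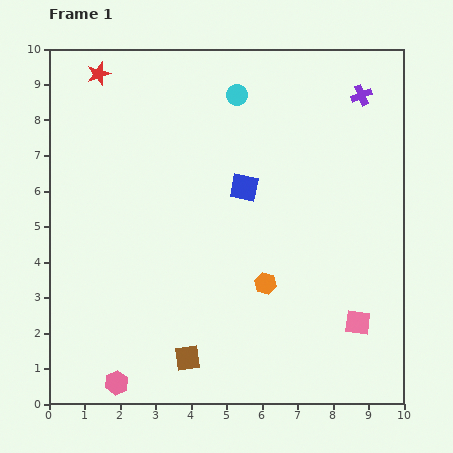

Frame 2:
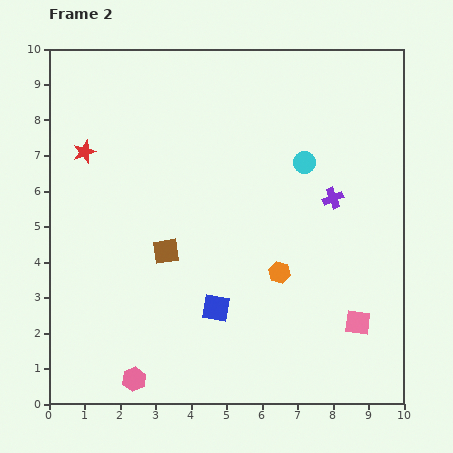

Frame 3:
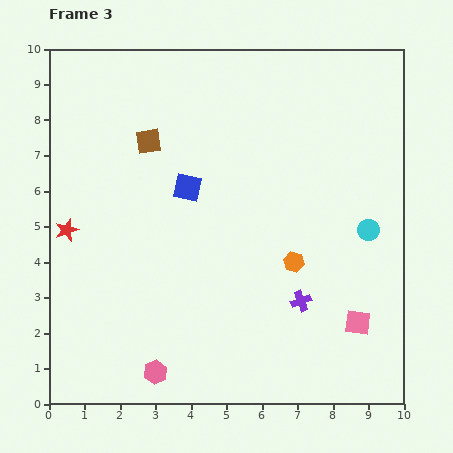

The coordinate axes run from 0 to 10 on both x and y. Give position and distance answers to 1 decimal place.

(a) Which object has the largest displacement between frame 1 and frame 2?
the blue square

(moved 3.5; next 3.1)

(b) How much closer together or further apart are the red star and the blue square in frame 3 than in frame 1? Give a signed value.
-1.6

Distance in frame 1: 5.2. Distance in frame 3: 3.6.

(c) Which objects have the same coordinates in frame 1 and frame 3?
the pink square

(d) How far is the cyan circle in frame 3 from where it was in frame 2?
2.6

The cyan circle moved from (7.2, 6.8) to (9.0, 4.9), a distance of √(1.8² + 1.9²) ≈ 2.6.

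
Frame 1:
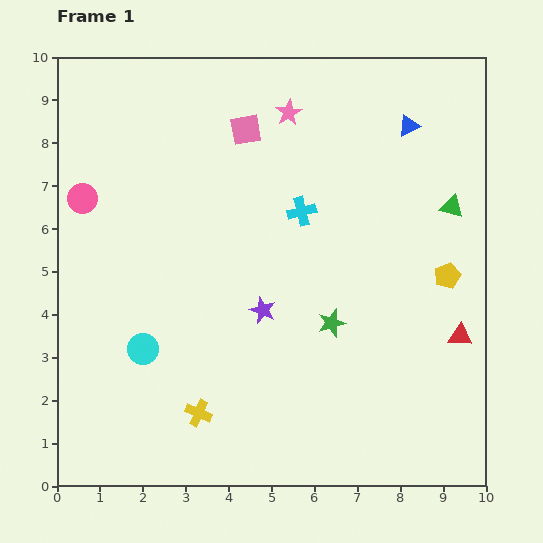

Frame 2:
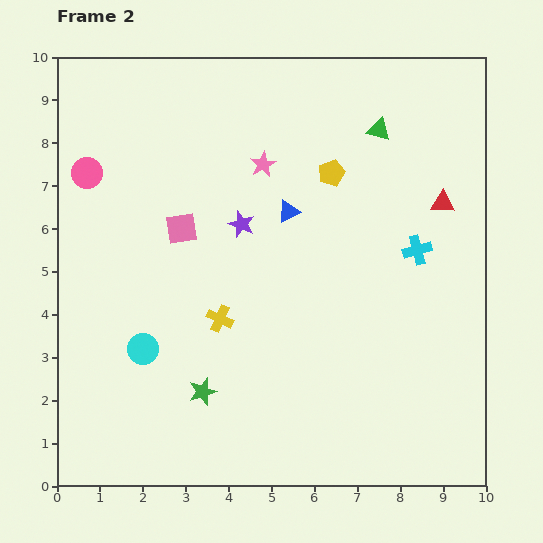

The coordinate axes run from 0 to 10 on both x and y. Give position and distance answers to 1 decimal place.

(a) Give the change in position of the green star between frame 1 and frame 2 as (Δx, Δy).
(-3.0, -1.6)

The green star was at (6.4, 3.8) in frame 1 and (3.4, 2.2) in frame 2.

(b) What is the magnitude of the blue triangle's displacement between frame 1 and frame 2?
3.4

The blue triangle moved from (8.2, 8.4) to (5.4, 6.4), a distance of √(2.8² + 2.0²) ≈ 3.4.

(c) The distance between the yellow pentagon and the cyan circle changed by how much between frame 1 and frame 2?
-1.3

Distance in frame 1: 7.3. Distance in frame 2: 6.0.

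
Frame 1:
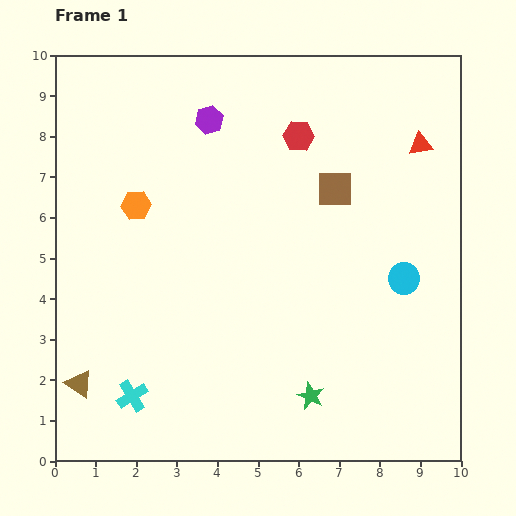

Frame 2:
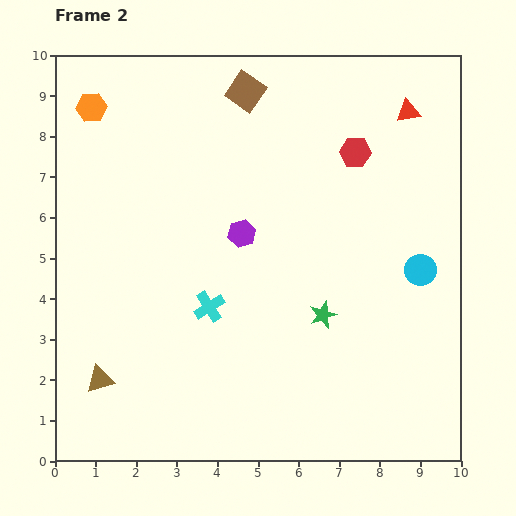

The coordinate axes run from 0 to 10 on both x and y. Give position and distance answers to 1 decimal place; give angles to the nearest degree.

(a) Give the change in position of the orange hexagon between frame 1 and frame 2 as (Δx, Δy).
(-1.1, 2.4)

The orange hexagon was at (2.0, 6.3) in frame 1 and (0.9, 8.7) in frame 2.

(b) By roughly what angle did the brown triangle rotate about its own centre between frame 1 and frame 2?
51° counter-clockwise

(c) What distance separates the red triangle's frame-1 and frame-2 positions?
0.9

The red triangle moved from (9.0, 7.8) to (8.7, 8.6), a distance of √(0.3² + 0.8²) ≈ 0.9.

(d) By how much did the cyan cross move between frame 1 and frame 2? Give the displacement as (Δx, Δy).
(1.9, 2.2)

The cyan cross was at (1.9, 1.6) in frame 1 and (3.8, 3.8) in frame 2.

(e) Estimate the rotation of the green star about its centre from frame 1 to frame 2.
27° clockwise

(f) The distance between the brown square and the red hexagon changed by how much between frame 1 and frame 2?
+1.5

Distance in frame 1: 1.6. Distance in frame 2: 3.1.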